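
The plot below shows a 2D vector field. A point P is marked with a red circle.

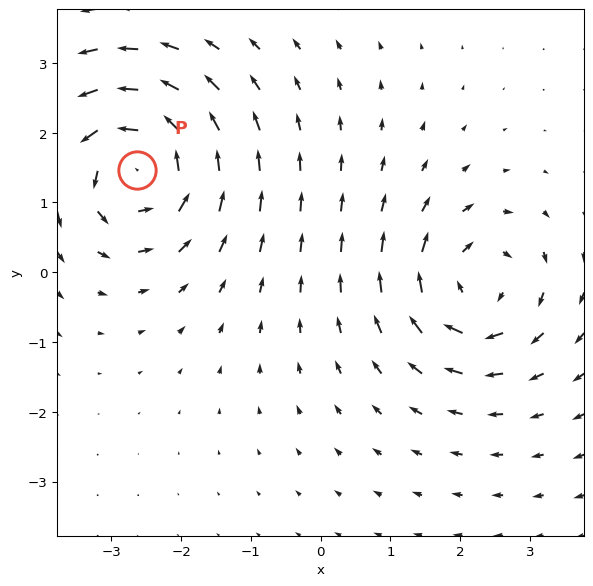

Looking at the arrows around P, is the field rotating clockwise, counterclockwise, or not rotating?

counterclockwise

Near P at (-2.6, 1.5) the arrows circulate counterclockwise. The curl (z-component) there is about +5; positive curl means counterclockwise rotation.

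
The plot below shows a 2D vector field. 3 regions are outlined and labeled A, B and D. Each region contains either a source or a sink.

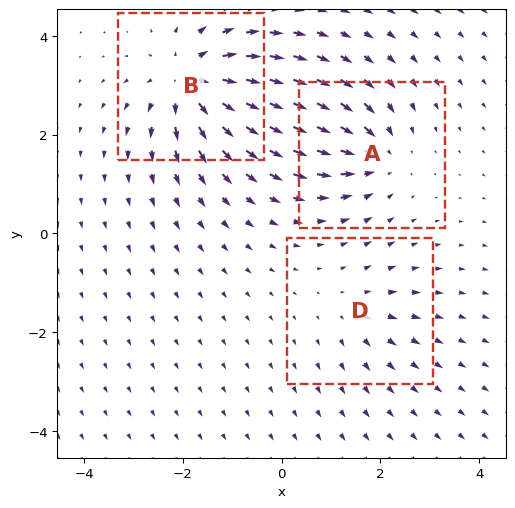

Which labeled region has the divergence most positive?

B

Divergence at each region's feature centre — A: about -4, B: about +6, D: about +2. Region B is most positive.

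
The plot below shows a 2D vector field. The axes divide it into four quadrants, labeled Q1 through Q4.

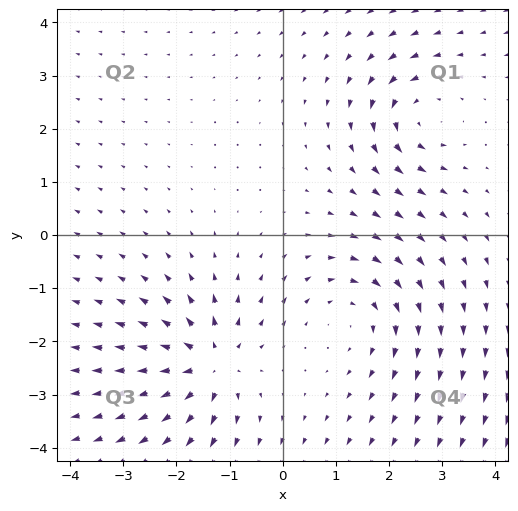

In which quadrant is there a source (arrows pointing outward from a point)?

The source sits at approximately (-1.4, -2.4), which lies in quadrant Q3. The divergence there is about +5, positive as expected for a source.

Q3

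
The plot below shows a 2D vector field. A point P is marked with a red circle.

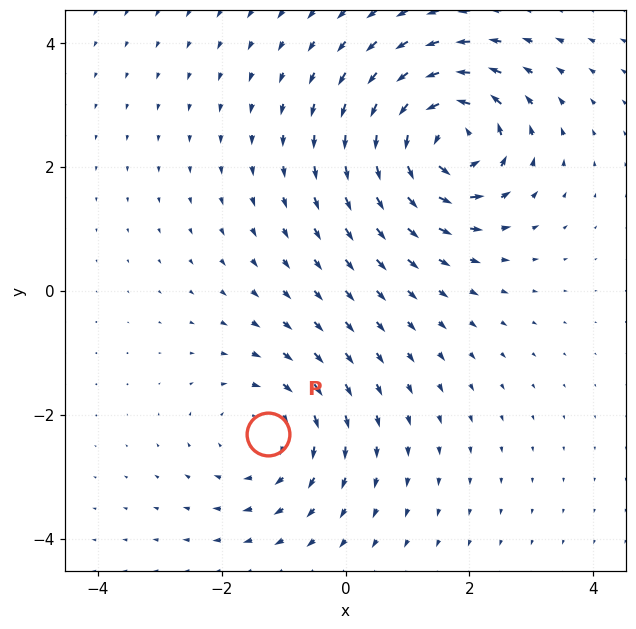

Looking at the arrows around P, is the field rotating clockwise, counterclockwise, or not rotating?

clockwise

Near P at (-1.3, -2.3) the arrows circulate clockwise. The curl (z-component) there is about -3; negative curl means clockwise rotation.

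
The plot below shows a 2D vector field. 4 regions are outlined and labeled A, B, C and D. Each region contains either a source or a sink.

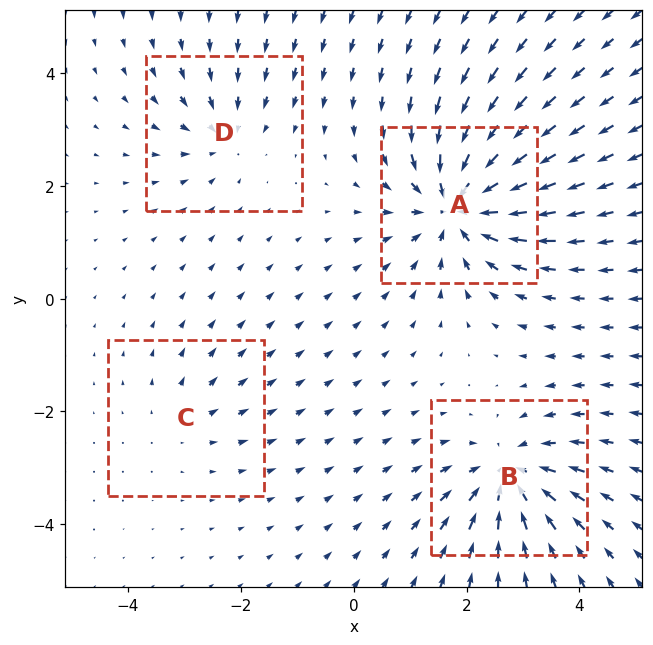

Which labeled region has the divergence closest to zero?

C

Divergence at each region's feature centre — A: about -8, B: about -6, C: about +2, D: about -4. Region C is closest to zero.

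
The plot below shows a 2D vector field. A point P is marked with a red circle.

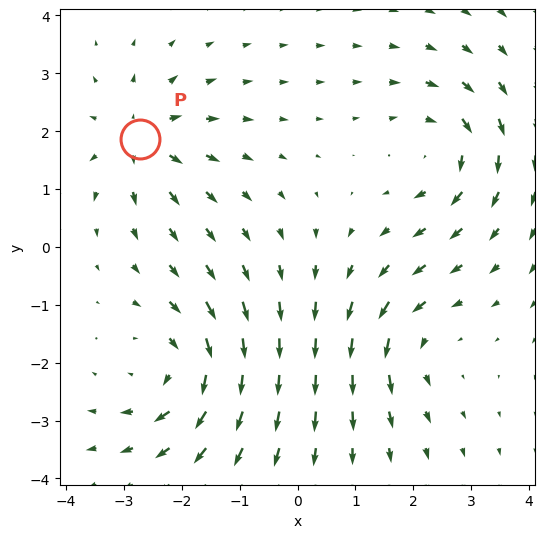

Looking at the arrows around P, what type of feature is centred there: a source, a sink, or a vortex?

At P (-2.7, 1.9) the arrows spread outward. Divergence about +4, curl ≈0 — positive divergence with near-zero curl is a source.

source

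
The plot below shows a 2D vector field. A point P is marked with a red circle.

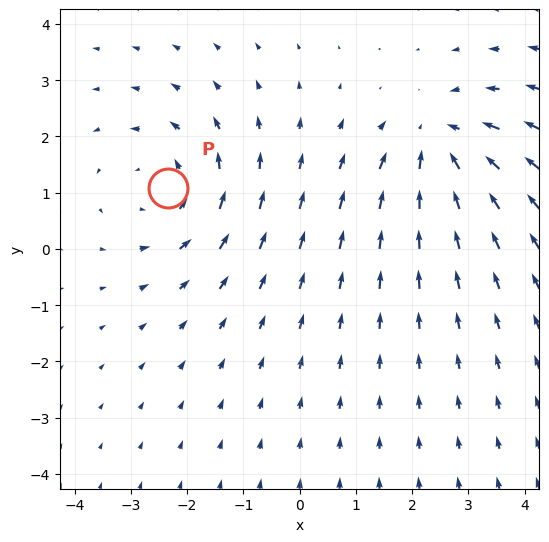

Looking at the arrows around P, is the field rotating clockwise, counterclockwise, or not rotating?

counterclockwise

Near P at (-2.3, 1.1) the arrows circulate counterclockwise. The curl (z-component) there is about +2; positive curl means counterclockwise rotation.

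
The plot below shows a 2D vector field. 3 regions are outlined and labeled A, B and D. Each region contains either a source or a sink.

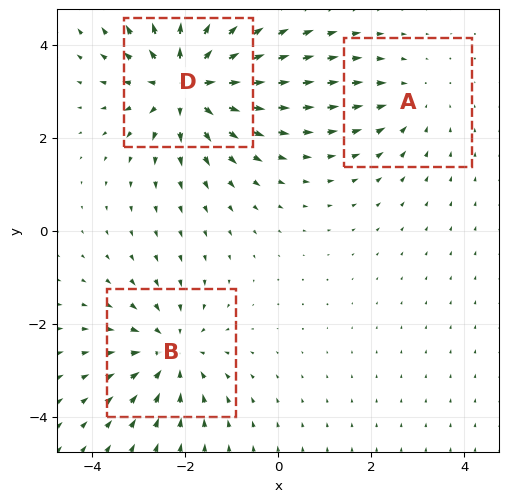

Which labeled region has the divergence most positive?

Divergence at each region's feature centre — A: about -2, B: about -3, D: about +5. Region D is most positive.

D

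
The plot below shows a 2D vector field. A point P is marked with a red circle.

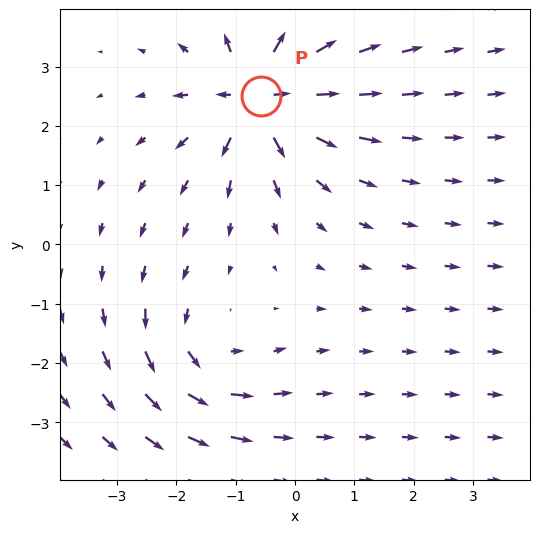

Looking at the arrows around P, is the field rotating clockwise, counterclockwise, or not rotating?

not rotating

Near P at (-0.6, 2.5) the arrows show no circulation. The curl there is ≈0.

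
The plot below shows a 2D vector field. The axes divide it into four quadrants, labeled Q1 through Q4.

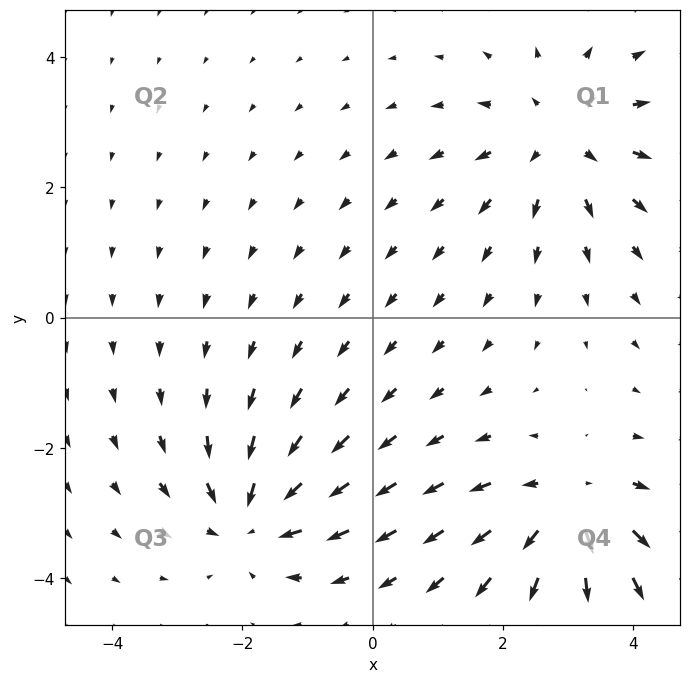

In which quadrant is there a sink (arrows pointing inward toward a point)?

Q3

The sink sits at approximately (-1.9, -3.1), which lies in quadrant Q3. The divergence there is about -5, negative as expected for a sink.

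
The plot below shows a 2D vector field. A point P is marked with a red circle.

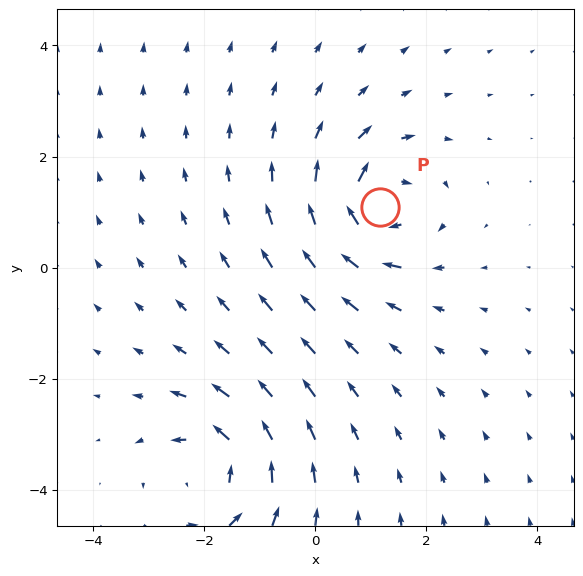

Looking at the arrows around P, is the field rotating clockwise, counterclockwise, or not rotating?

Near P at (1.2, 1.1) the arrows circulate clockwise. The curl (z-component) there is about -7; negative curl means clockwise rotation.

clockwise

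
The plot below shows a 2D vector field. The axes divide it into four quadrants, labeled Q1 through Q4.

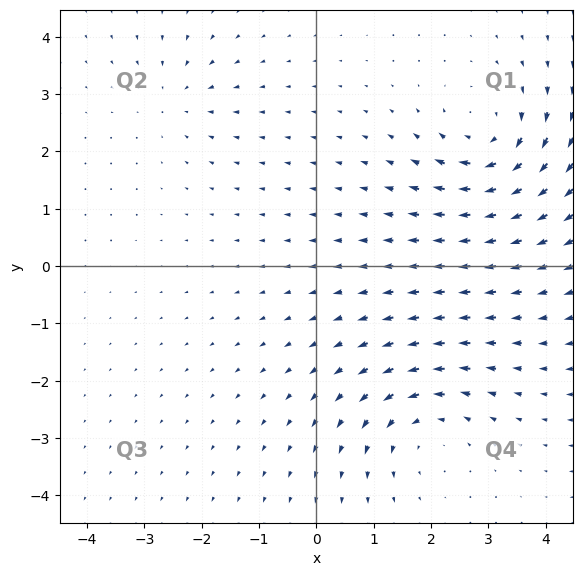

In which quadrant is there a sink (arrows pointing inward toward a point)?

The sink sits at approximately (-2.4, 2.9), which lies in quadrant Q2. The divergence there is about -3, negative as expected for a sink.

Q2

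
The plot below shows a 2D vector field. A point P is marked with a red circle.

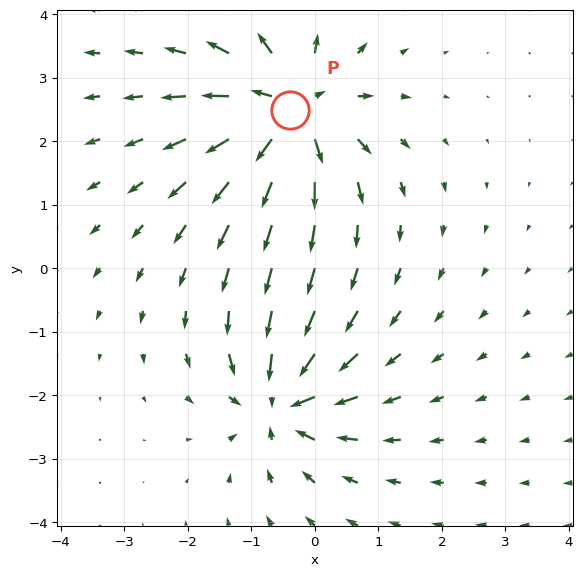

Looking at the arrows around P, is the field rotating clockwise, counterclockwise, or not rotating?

not rotating

Near P at (-0.4, 2.5) the arrows show no circulation. The curl there is ≈0.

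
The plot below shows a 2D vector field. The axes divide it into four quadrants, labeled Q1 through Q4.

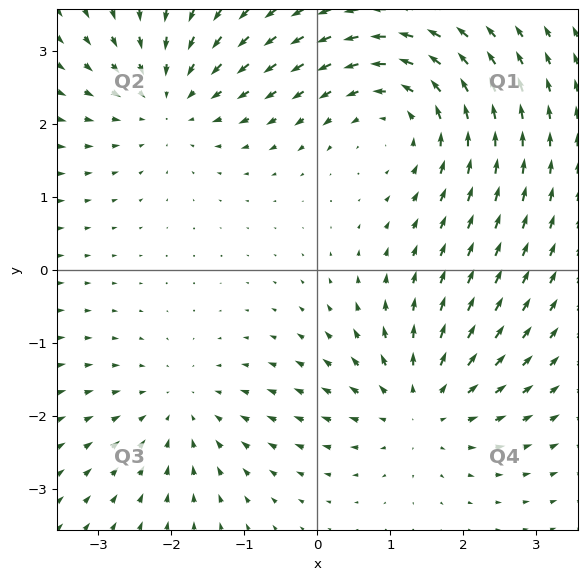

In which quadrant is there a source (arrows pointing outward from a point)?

The source sits at approximately (1.4, -1.9), which lies in quadrant Q4. The divergence there is about +3, positive as expected for a source.

Q4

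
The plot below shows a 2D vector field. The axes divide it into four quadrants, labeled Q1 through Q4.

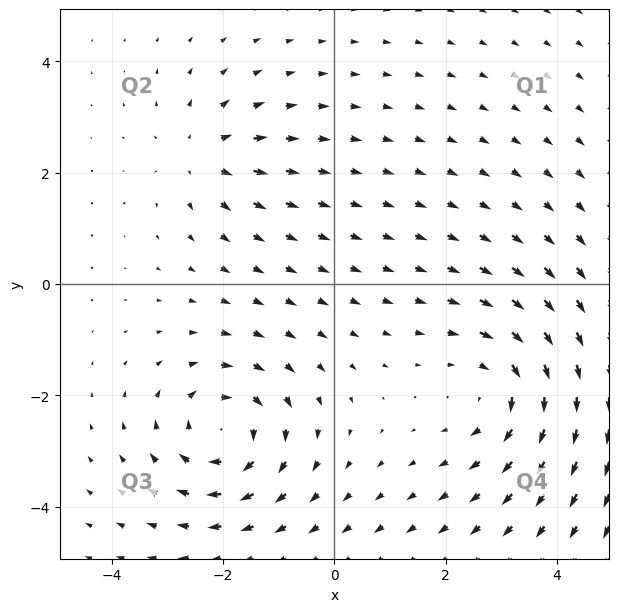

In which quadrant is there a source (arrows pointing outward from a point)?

The source sits at approximately (-2.4, 2.3), which lies in quadrant Q2. The divergence there is about +3, positive as expected for a source.

Q2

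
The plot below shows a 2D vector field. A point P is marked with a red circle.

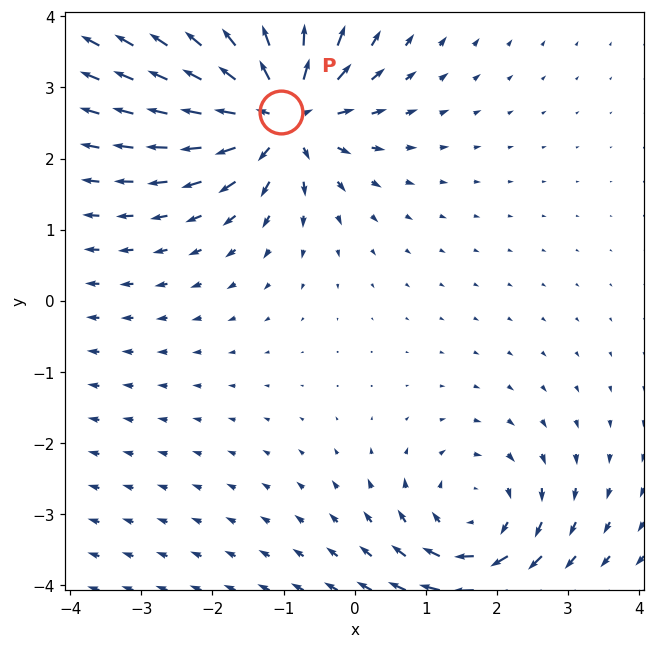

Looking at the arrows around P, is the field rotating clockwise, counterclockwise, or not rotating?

not rotating

Near P at (-1.0, 2.7) the arrows show no circulation. The curl there is ≈0.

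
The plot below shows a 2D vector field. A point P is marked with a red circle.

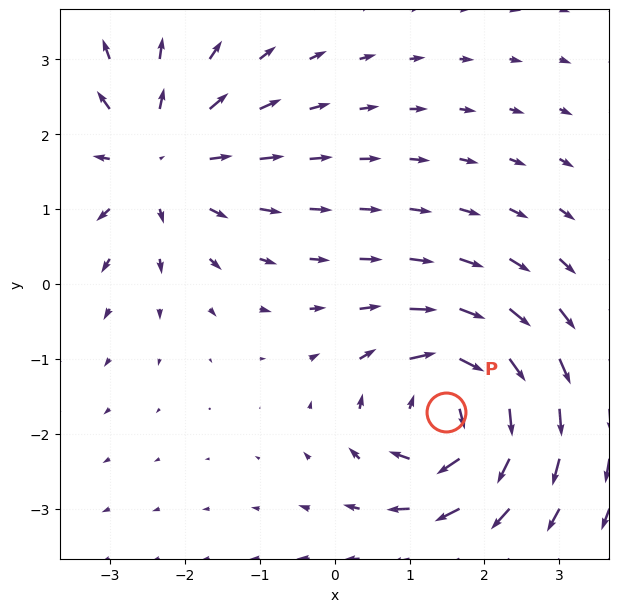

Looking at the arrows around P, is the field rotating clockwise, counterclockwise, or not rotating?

Near P at (1.5, -1.7) the arrows circulate clockwise. The curl (z-component) there is about -7; negative curl means clockwise rotation.

clockwise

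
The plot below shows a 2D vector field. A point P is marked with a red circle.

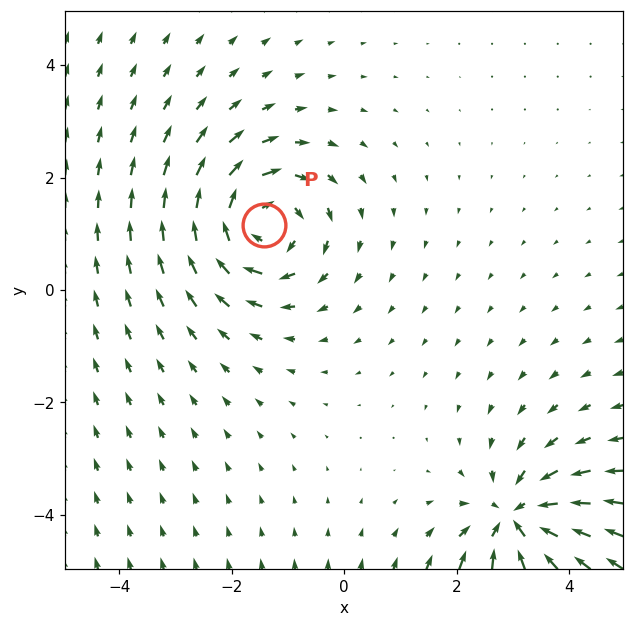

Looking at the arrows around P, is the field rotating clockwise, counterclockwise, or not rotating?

clockwise

Near P at (-1.4, 1.2) the arrows circulate clockwise. The curl (z-component) there is about -5; negative curl means clockwise rotation.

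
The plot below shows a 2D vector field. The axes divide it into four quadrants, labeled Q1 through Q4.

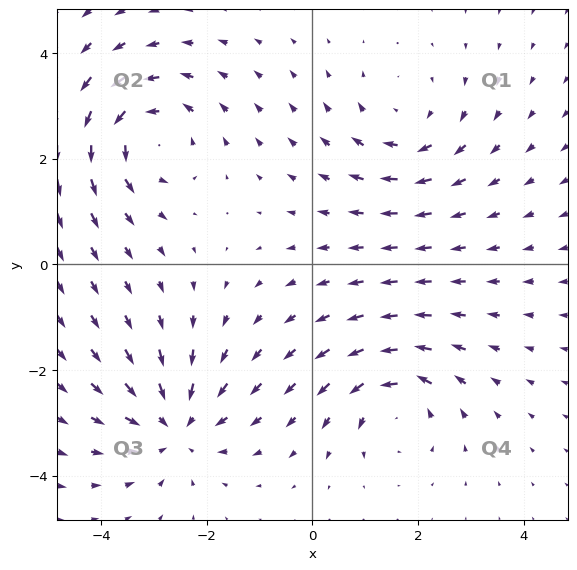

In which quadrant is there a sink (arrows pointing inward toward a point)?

The sink sits at approximately (-2.6, -3.0), which lies in quadrant Q3. The divergence there is about -3, negative as expected for a sink.

Q3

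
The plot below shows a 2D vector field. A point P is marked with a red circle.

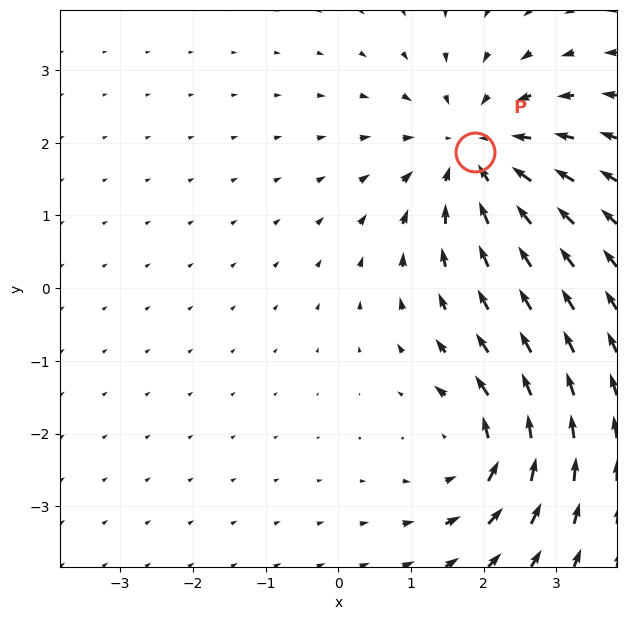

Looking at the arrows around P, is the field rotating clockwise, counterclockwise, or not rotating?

not rotating

Near P at (1.9, 1.9) the arrows show no circulation. The curl there is ≈0.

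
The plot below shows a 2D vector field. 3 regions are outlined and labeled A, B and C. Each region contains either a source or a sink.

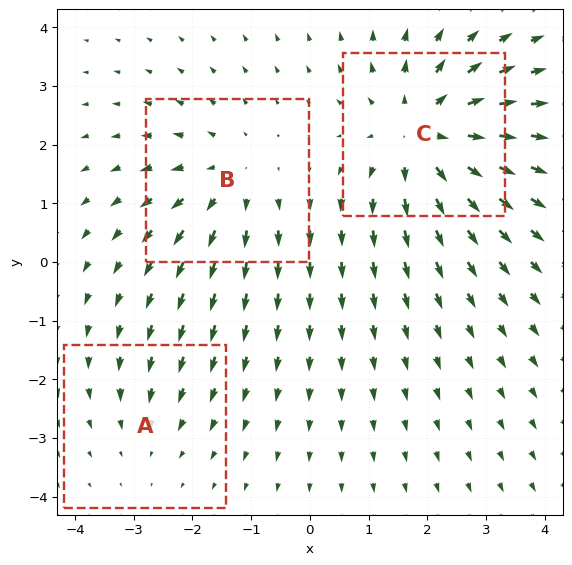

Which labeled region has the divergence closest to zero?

Divergence at each region's feature centre — A: about -2, B: about +3, C: about +4. Region A is closest to zero.

A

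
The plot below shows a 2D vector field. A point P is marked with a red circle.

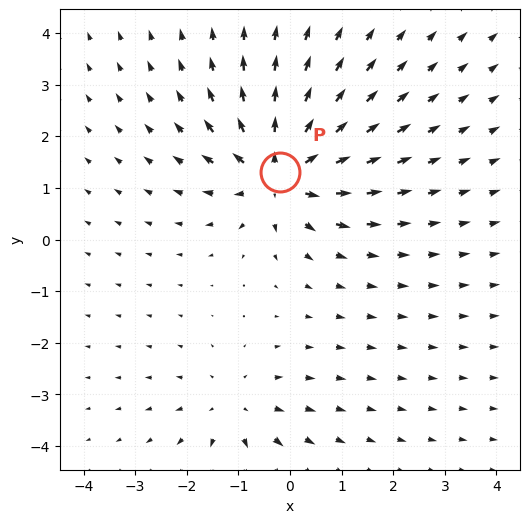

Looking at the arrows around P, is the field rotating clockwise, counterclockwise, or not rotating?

not rotating

Near P at (-0.2, 1.3) the arrows show no circulation. The curl there is ≈0.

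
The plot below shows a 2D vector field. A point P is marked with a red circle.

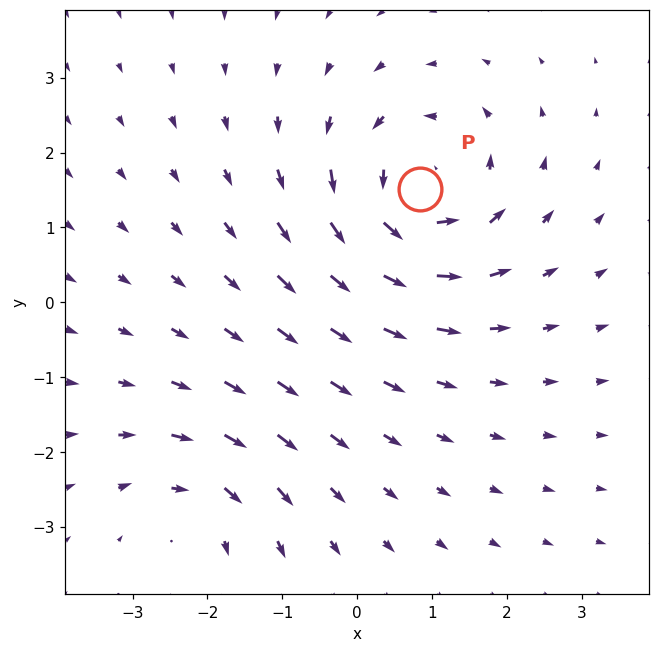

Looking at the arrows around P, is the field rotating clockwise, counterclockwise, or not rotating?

Near P at (0.8, 1.5) the arrows circulate counterclockwise. The curl (z-component) there is about +5; positive curl means counterclockwise rotation.

counterclockwise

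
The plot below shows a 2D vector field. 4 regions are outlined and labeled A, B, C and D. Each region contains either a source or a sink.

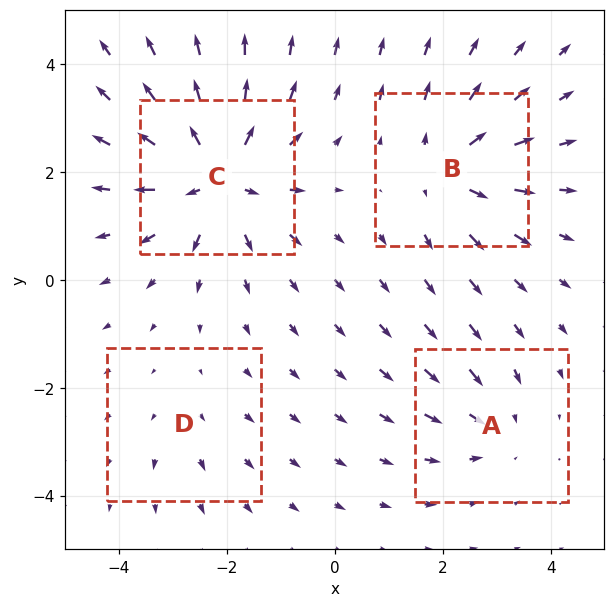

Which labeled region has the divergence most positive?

Divergence at each region's feature centre — A: about -3, B: about +5, C: about +8, D: about +2. Region C is most positive.

C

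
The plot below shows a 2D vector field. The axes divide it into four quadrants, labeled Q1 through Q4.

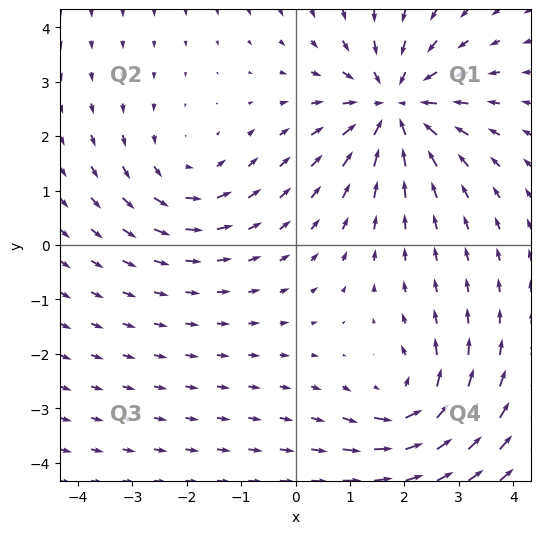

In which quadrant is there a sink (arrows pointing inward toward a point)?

Q1

The sink sits at approximately (1.8, 2.6), which lies in quadrant Q1. The divergence there is about -5, negative as expected for a sink.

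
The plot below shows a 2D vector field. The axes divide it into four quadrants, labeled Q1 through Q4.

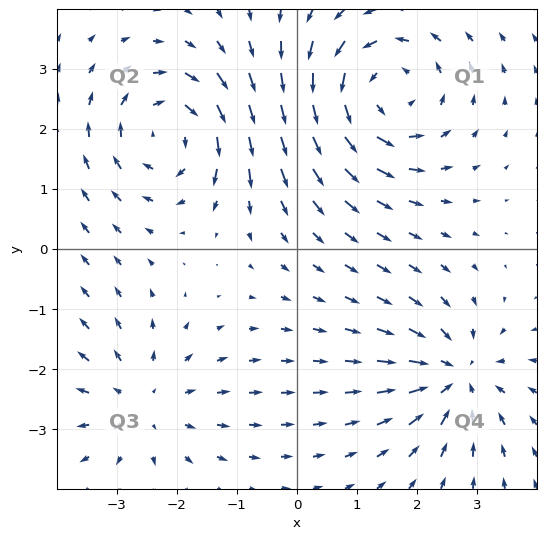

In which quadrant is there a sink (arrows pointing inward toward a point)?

The sink sits at approximately (2.6, -2.1), which lies in quadrant Q4. The divergence there is about -4, negative as expected for a sink.

Q4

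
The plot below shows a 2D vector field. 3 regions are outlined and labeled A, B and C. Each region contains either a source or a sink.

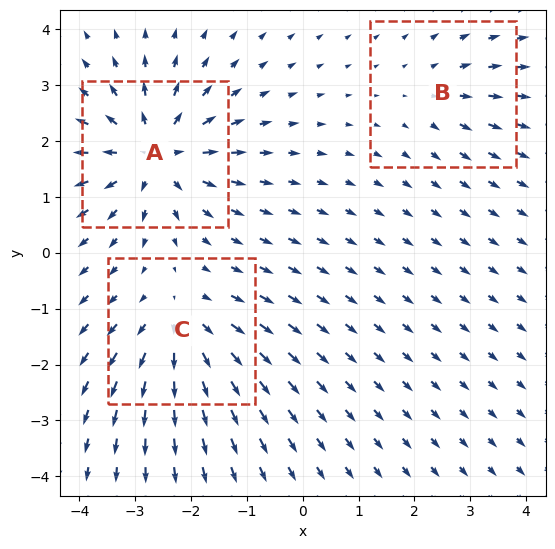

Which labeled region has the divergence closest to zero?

B

Divergence at each region's feature centre — A: about +5, B: about +2, C: about +4. Region B is closest to zero.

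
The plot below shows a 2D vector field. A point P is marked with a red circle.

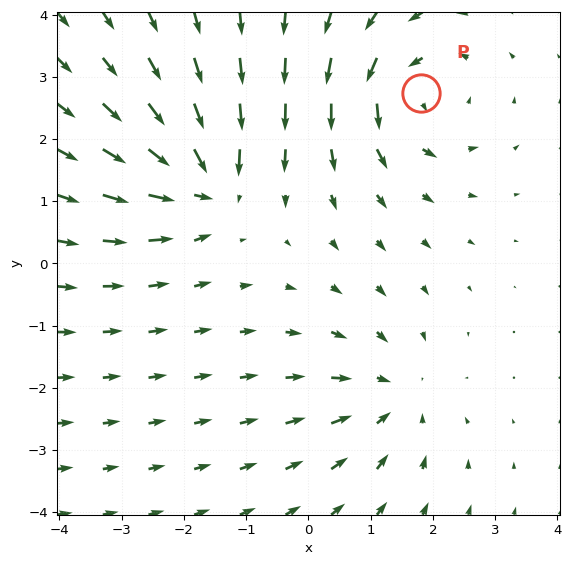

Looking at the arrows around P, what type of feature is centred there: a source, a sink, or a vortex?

At P (1.8, 2.7) the arrows circulate counterclockwise. Divergence ≈0, curl about +4 — near-zero divergence with nonzero curl is a vortex.

vortex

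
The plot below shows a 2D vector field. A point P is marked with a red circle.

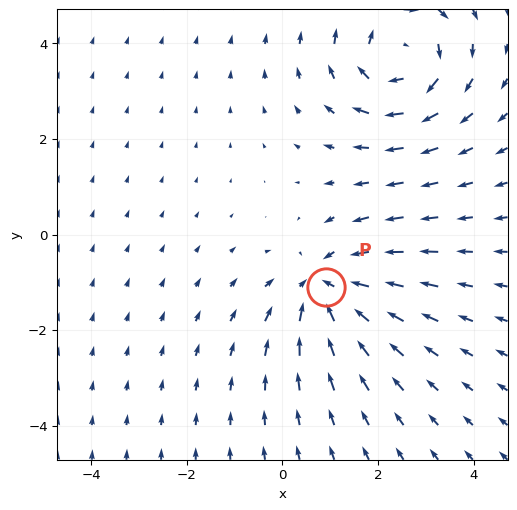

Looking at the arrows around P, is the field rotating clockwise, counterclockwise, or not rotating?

not rotating

Near P at (0.9, -1.1) the arrows show no circulation. The curl there is ≈0.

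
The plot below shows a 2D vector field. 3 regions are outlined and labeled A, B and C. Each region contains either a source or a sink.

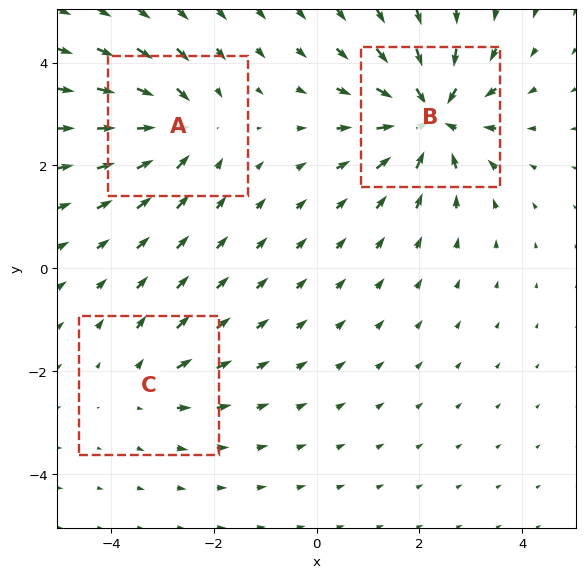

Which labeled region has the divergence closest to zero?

C

Divergence at each region's feature centre — A: about -3, B: about -5, C: about +2. Region C is closest to zero.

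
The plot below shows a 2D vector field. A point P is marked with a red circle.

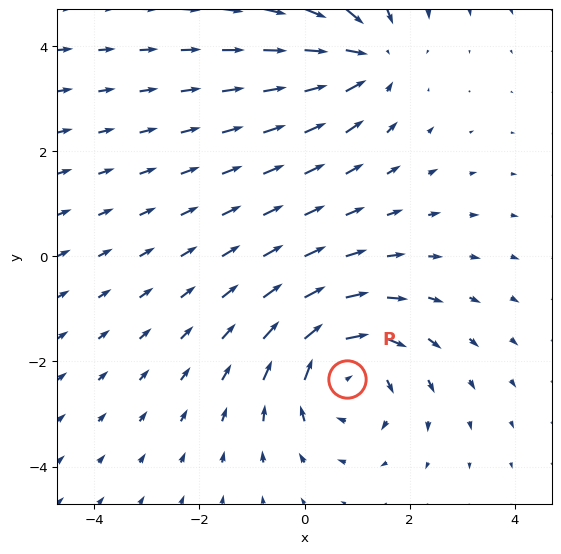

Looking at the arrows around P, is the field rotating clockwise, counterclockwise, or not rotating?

Near P at (0.8, -2.3) the arrows circulate clockwise. The curl (z-component) there is about -4; negative curl means clockwise rotation.

clockwise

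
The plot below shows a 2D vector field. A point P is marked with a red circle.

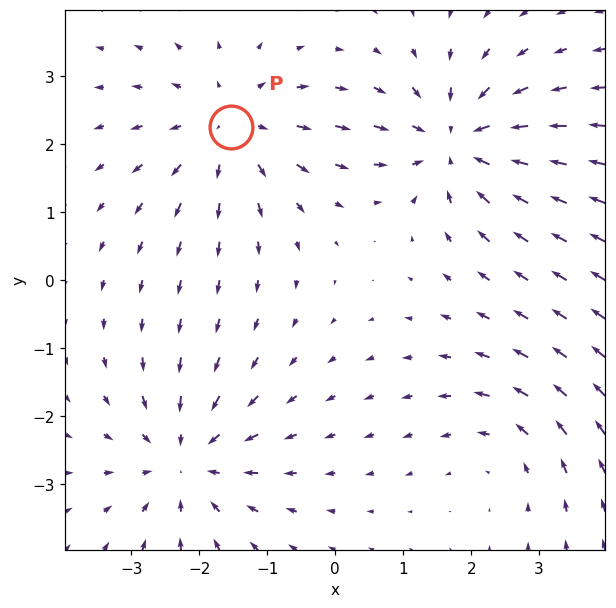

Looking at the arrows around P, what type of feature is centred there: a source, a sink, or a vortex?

source

At P (-1.5, 2.3) the arrows spread outward. Divergence about +4, curl ≈0 — positive divergence with near-zero curl is a source.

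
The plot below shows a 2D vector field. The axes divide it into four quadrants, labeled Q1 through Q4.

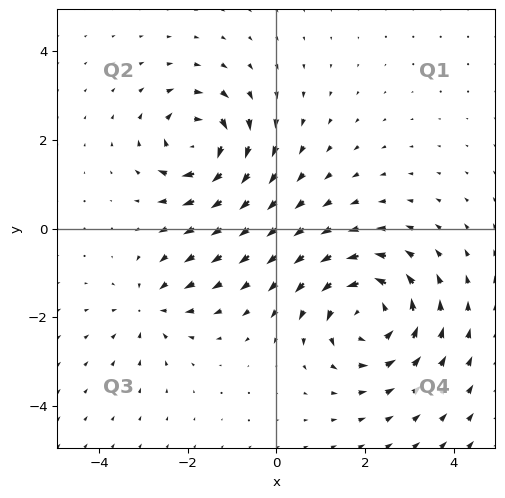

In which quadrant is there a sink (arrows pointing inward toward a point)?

The sink sits at approximately (-2.8, -1.8), which lies in quadrant Q3. The divergence there is about -3, negative as expected for a sink.

Q3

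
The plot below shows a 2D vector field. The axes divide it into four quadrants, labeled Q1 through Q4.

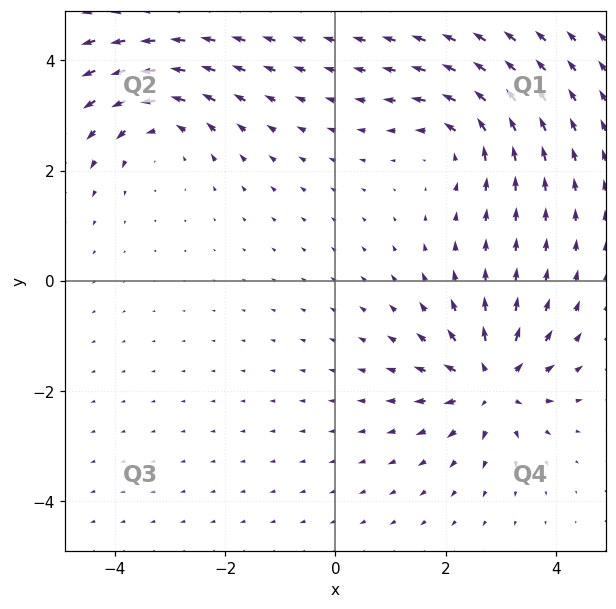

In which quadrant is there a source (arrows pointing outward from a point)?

Q4

The source sits at approximately (2.8, -1.9), which lies in quadrant Q4. The divergence there is about +5, positive as expected for a source.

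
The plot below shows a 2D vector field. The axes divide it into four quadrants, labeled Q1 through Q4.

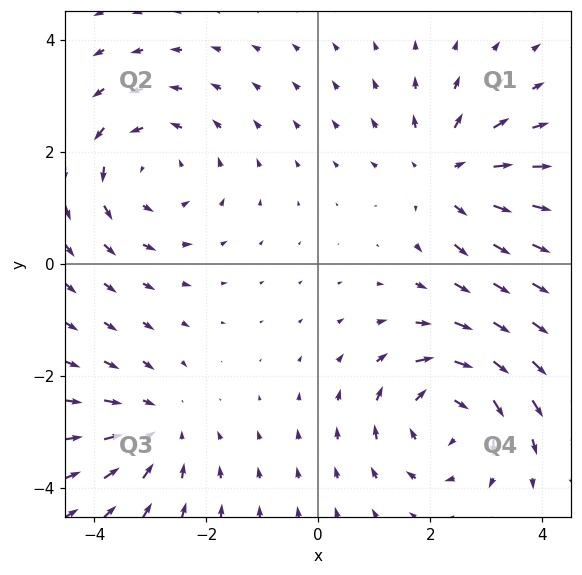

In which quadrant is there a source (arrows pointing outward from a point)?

The source sits at approximately (2.3, 1.6), which lies in quadrant Q1. The divergence there is about +4, positive as expected for a source.

Q1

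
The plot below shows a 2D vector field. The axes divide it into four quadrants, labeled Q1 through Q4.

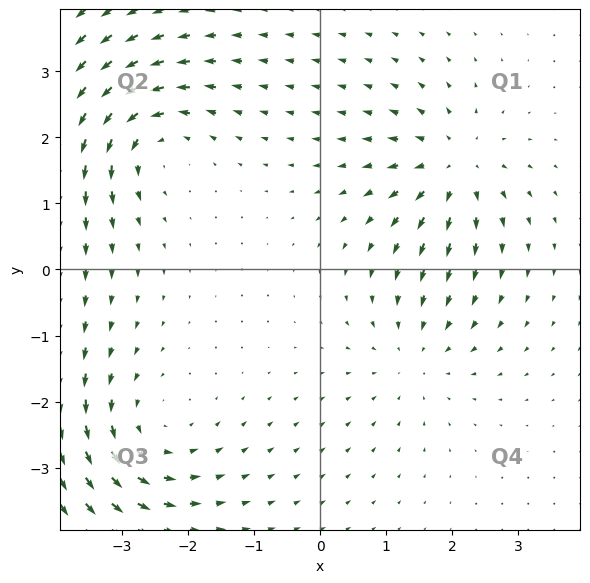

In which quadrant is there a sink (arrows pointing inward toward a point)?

Q4

The sink sits at approximately (1.4, -1.3), which lies in quadrant Q4. The divergence there is about -3, negative as expected for a sink.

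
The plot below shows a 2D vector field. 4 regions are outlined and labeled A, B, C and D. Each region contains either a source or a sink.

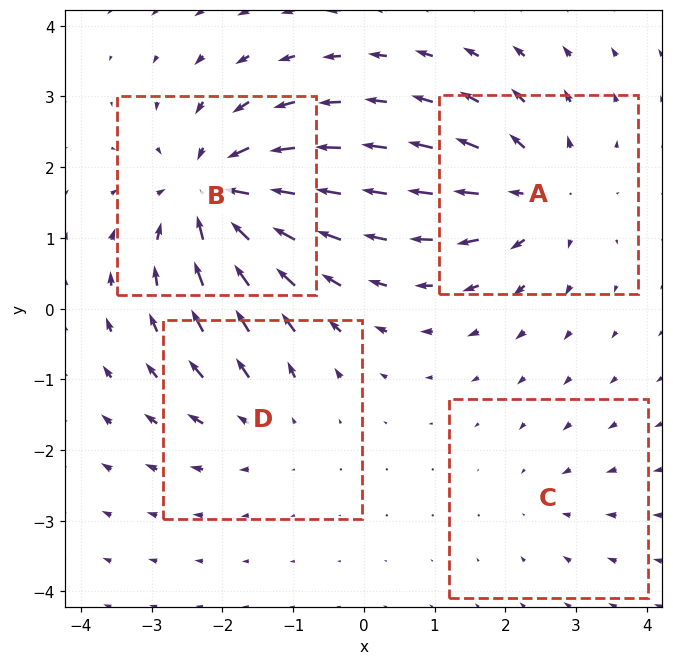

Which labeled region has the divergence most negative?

Divergence at each region's feature centre — A: about +5, B: about -7, C: about -2, D: about +3. Region B is most negative.

B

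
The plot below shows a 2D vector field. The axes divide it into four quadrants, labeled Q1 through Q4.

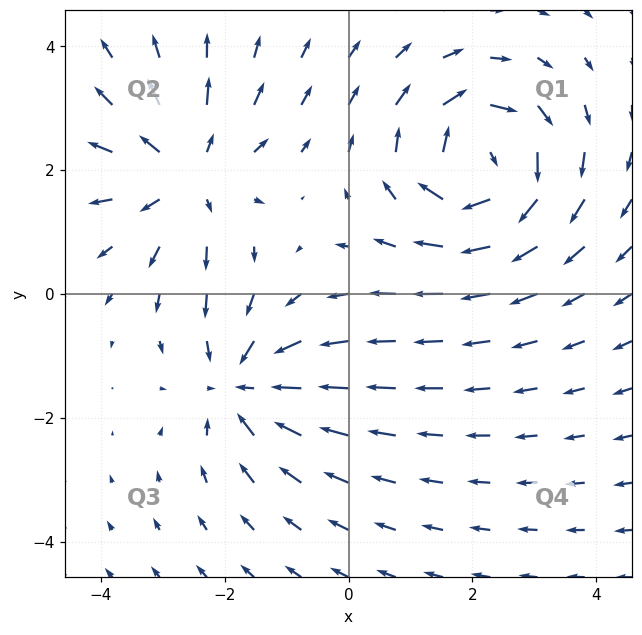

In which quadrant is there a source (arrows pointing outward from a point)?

The source sits at approximately (-2.6, 1.9), which lies in quadrant Q2. The divergence there is about +4, positive as expected for a source.

Q2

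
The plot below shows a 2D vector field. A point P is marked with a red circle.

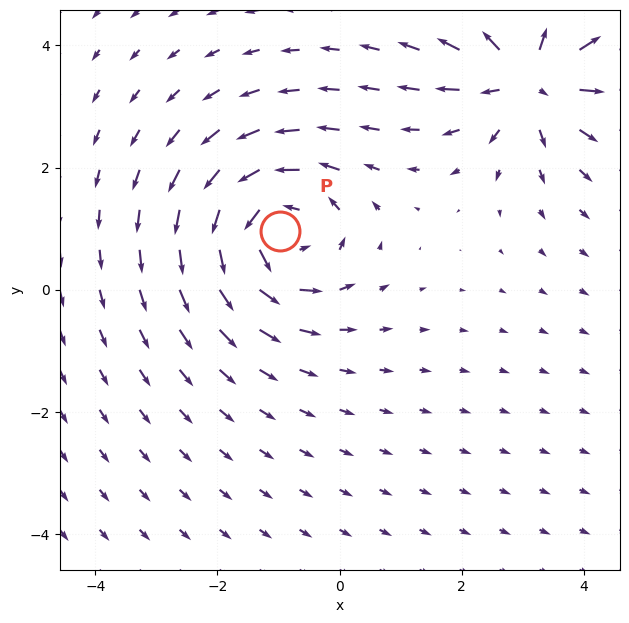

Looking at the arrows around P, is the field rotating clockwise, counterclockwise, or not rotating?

Near P at (-1.0, 1.0) the arrows circulate counterclockwise. The curl (z-component) there is about +4; positive curl means counterclockwise rotation.

counterclockwise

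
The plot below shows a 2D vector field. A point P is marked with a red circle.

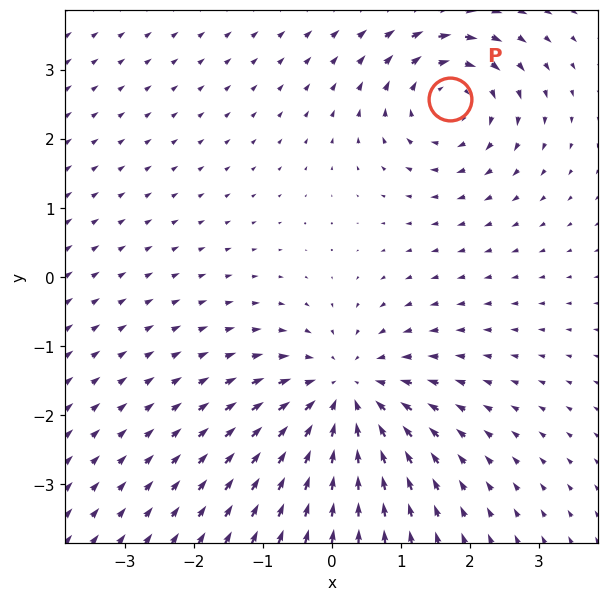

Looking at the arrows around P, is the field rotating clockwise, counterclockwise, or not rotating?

clockwise

Near P at (1.7, 2.6) the arrows circulate clockwise. The curl (z-component) there is about -5; negative curl means clockwise rotation.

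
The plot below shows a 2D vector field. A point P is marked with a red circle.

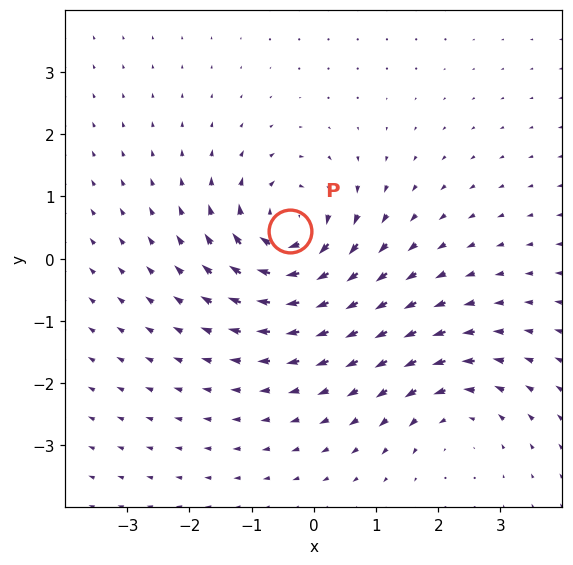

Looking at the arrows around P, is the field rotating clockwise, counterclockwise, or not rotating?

Near P at (-0.4, 0.5) the arrows circulate clockwise. The curl (z-component) there is about -5; negative curl means clockwise rotation.

clockwise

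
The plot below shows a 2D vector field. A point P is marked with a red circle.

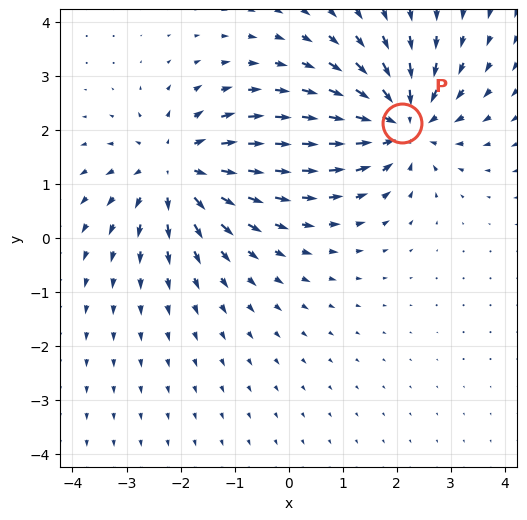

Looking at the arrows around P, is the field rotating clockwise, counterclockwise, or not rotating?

Near P at (2.1, 2.1) the arrows show no circulation. The curl there is ≈0.

not rotating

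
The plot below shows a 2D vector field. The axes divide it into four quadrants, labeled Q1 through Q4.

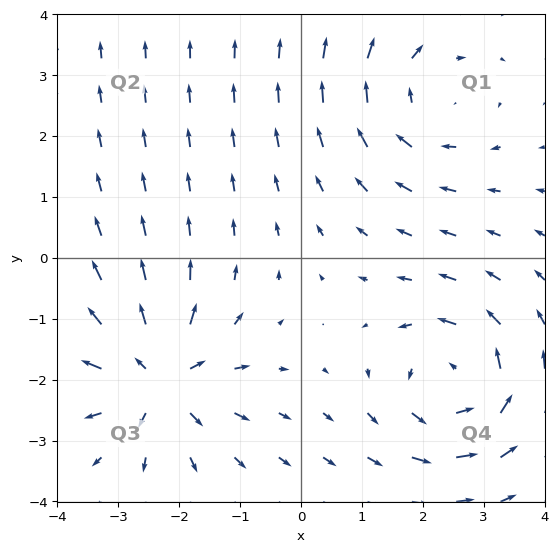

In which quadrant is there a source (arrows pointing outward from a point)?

Q3

The source sits at approximately (-2.3, -2.0), which lies in quadrant Q3. The divergence there is about +5, positive as expected for a source.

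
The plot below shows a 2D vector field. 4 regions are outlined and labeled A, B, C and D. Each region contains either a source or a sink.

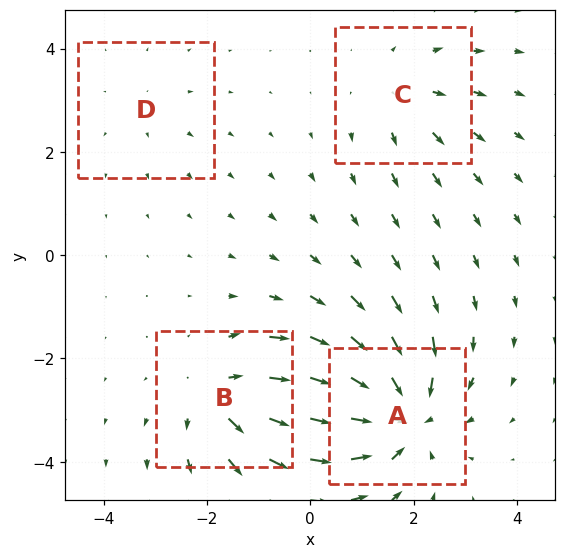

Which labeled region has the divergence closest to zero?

Divergence at each region's feature centre — A: about -7, B: about +5, C: about +3, D: about +2. Region D is closest to zero.

D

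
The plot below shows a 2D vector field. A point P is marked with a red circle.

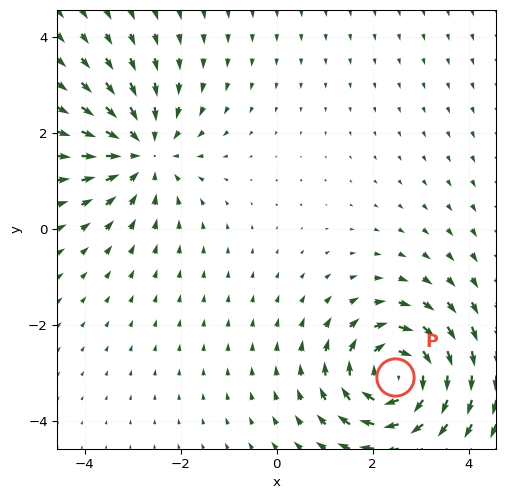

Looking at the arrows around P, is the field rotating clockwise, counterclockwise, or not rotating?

Near P at (2.5, -3.1) the arrows circulate clockwise. The curl (z-component) there is about -6; negative curl means clockwise rotation.

clockwise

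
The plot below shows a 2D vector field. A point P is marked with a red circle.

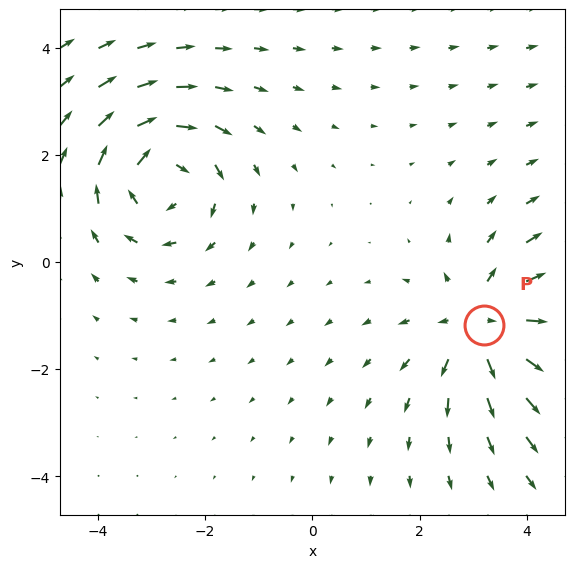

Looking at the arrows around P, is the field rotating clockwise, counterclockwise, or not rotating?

not rotating

Near P at (3.2, -1.2) the arrows show no circulation. The curl there is ≈0.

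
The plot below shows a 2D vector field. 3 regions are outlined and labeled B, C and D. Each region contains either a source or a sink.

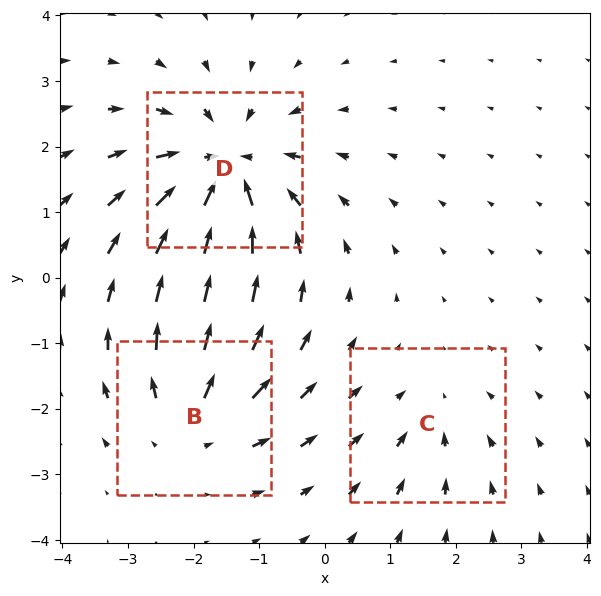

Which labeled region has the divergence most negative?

D

Divergence at each region's feature centre — B: about +3, C: about -2, D: about -5. Region D is most negative.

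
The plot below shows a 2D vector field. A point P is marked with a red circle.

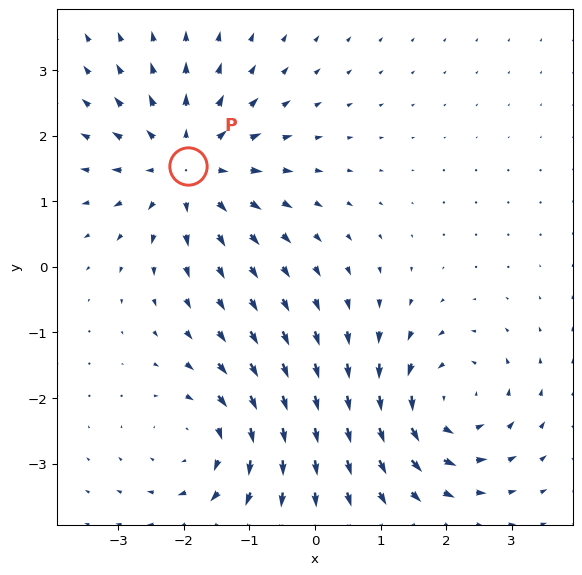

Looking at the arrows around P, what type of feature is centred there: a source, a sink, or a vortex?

source

At P (-1.9, 1.5) the arrows spread outward. Divergence about +5, curl ≈0 — positive divergence with near-zero curl is a source.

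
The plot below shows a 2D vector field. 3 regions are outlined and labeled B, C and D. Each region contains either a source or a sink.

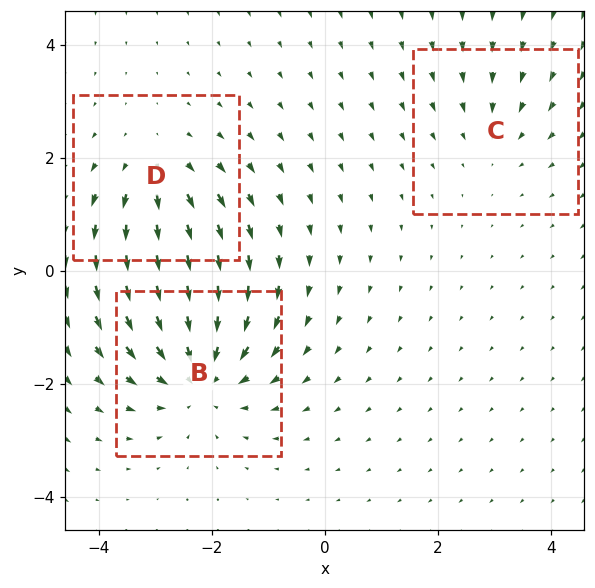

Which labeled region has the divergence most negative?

Divergence at each region's feature centre — B: about -5, C: about -2, D: about +3. Region B is most negative.

B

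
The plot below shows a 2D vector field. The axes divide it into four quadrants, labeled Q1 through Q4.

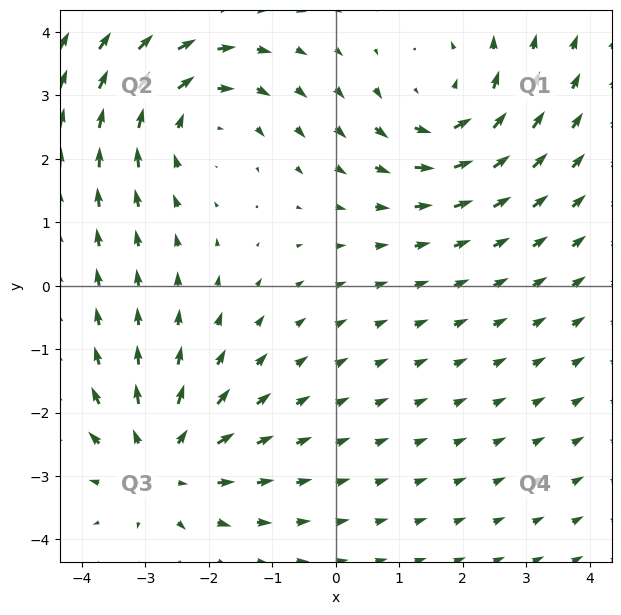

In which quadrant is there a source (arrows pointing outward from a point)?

Q3

The source sits at approximately (-2.7, -2.8), which lies in quadrant Q3. The divergence there is about +3, positive as expected for a source.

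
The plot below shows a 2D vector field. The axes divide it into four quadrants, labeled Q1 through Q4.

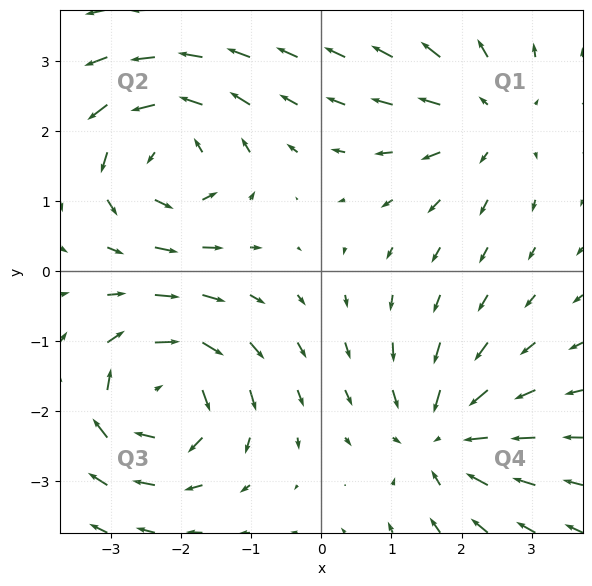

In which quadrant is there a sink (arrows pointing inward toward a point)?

The sink sits at approximately (1.7, -2.4), which lies in quadrant Q4. The divergence there is about -4, negative as expected for a sink.

Q4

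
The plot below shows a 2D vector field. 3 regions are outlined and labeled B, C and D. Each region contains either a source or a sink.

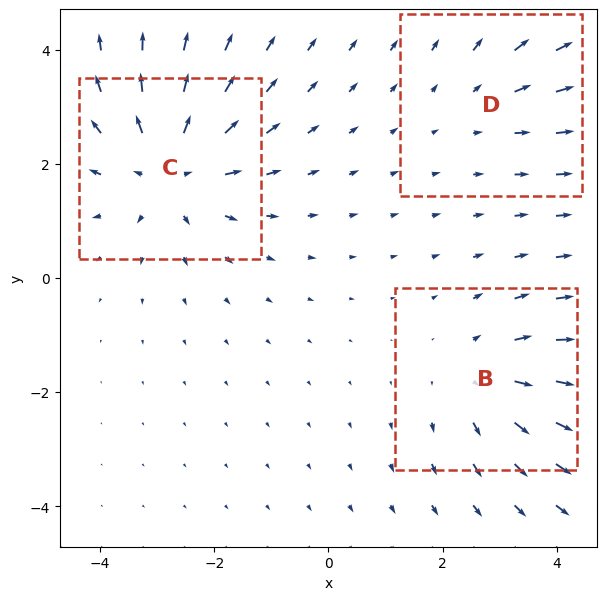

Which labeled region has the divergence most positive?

C

Divergence at each region's feature centre — B: about +3, C: about +4, D: about +2. Region C is most positive.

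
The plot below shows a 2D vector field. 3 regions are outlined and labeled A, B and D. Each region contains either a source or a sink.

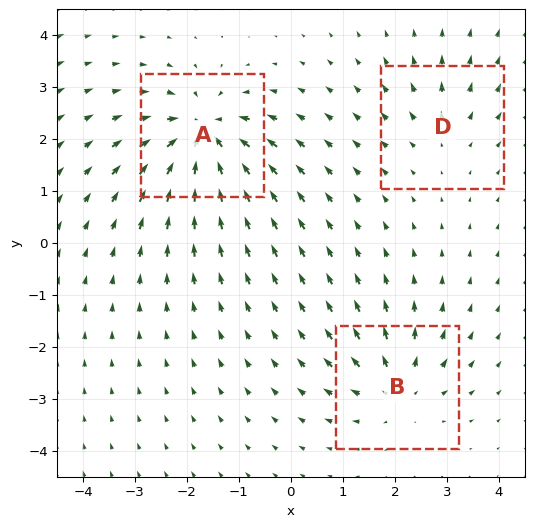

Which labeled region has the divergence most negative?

Divergence at each region's feature centre — A: about -6, B: about +4, D: about +2. Region A is most negative.

A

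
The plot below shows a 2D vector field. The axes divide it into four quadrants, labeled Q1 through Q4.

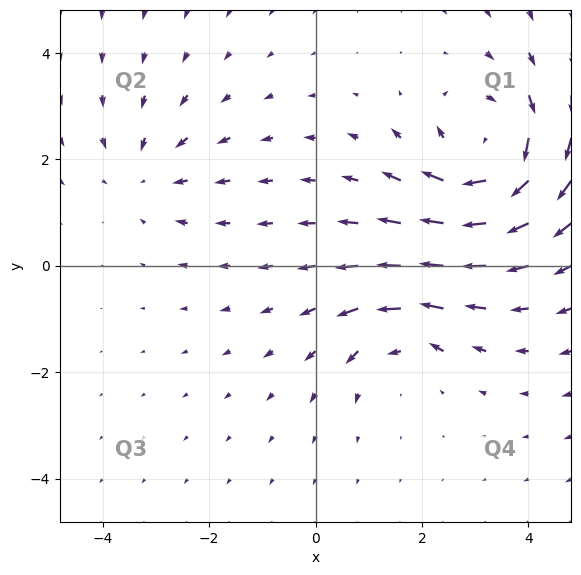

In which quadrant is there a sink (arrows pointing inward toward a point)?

Q2

The sink sits at approximately (-3.2, 1.7), which lies in quadrant Q2. The divergence there is about -2, negative as expected for a sink.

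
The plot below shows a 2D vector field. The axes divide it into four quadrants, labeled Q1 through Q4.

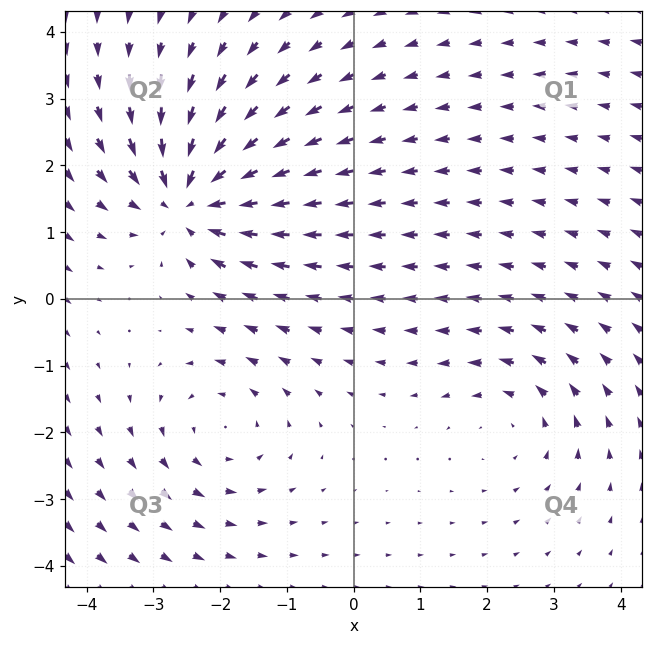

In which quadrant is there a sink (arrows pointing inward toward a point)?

Q2

The sink sits at approximately (-2.4, 1.5), which lies in quadrant Q2. The divergence there is about -5, negative as expected for a sink.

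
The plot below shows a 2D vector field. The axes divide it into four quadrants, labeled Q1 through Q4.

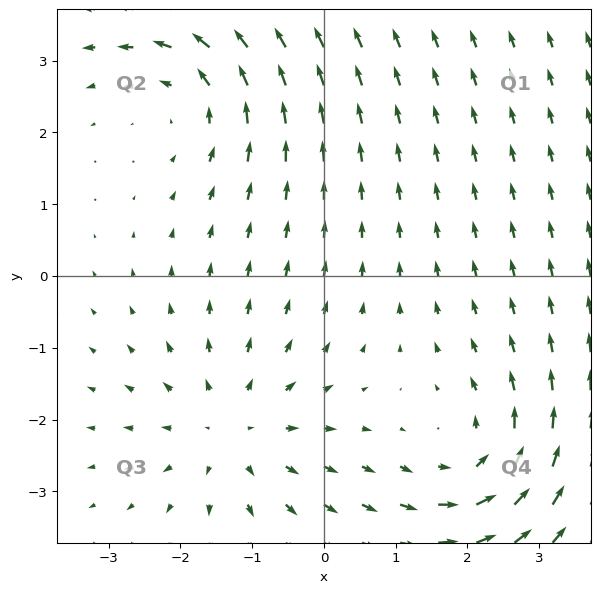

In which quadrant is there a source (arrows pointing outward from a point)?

The source sits at approximately (-1.3, -2.1), which lies in quadrant Q3. The divergence there is about +4, positive as expected for a source.

Q3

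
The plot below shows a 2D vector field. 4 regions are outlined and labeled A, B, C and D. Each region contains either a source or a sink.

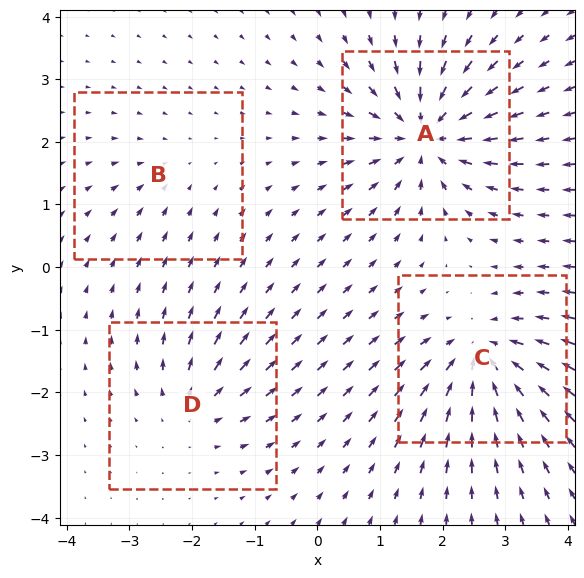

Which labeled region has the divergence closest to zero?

Divergence at each region's feature centre — A: about -8, B: about -2, C: about -7, D: about +4. Region B is closest to zero.

B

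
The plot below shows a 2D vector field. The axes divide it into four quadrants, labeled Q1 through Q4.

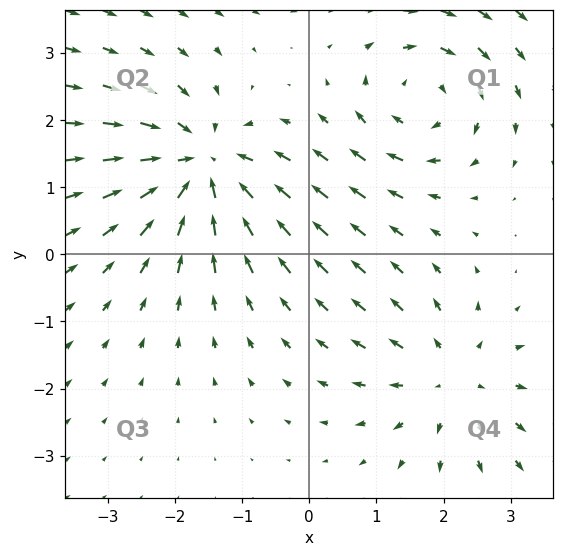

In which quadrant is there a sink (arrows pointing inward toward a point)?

Q2

The sink sits at approximately (-1.6, 1.3), which lies in quadrant Q2. The divergence there is about -5, negative as expected for a sink.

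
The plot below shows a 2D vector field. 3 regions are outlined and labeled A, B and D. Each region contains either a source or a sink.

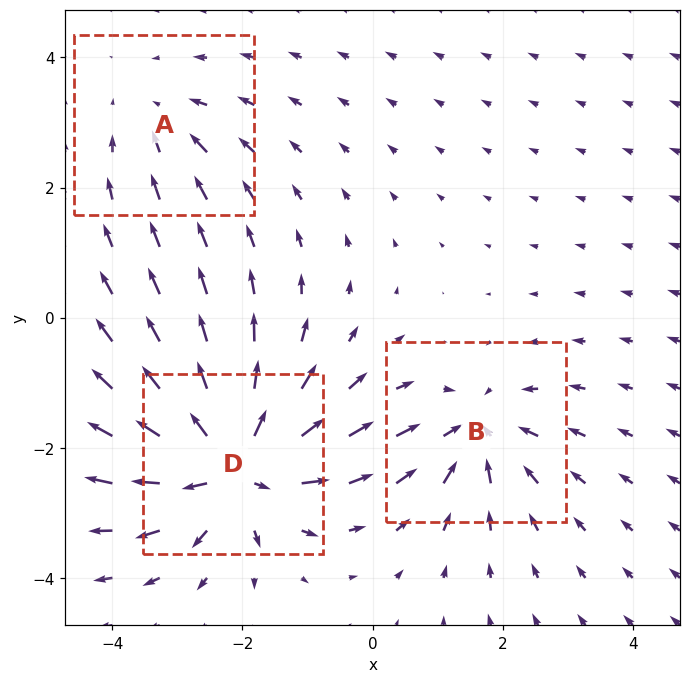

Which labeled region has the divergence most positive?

D

Divergence at each region's feature centre — A: about -2, B: about -4, D: about +6. Region D is most positive.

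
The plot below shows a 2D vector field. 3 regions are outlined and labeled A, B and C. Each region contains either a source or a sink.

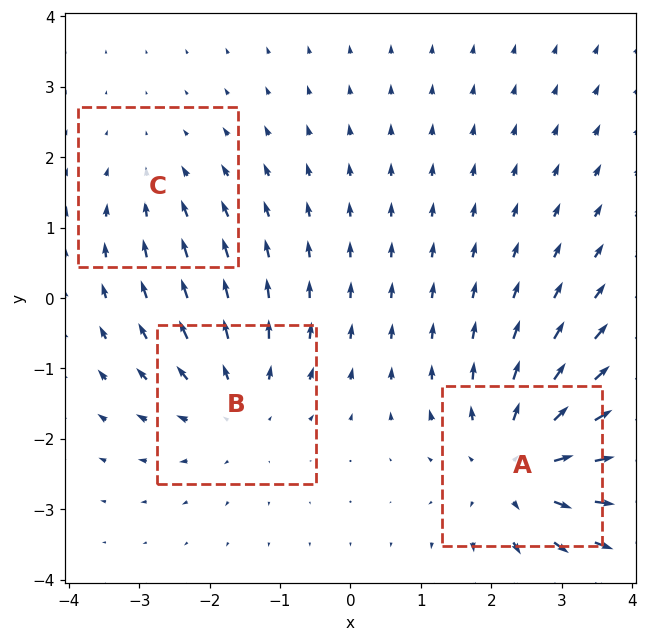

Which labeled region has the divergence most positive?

A

Divergence at each region's feature centre — A: about +4, B: about +3, C: about -2. Region A is most positive.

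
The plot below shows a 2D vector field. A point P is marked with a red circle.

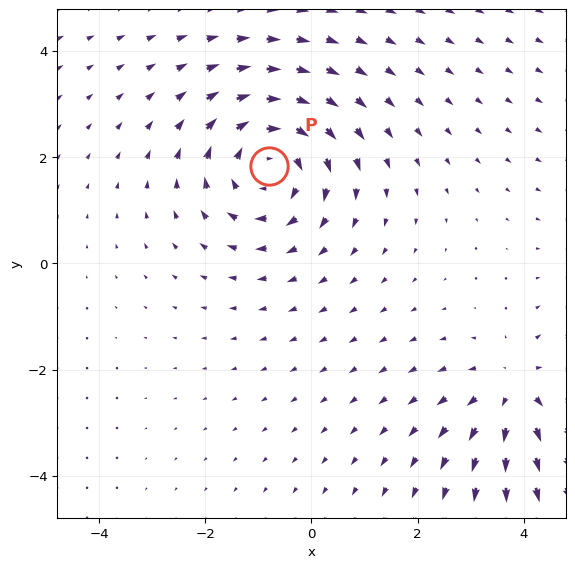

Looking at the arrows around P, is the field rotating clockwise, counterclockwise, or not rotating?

Near P at (-0.8, 1.8) the arrows circulate clockwise. The curl (z-component) there is about -4; negative curl means clockwise rotation.

clockwise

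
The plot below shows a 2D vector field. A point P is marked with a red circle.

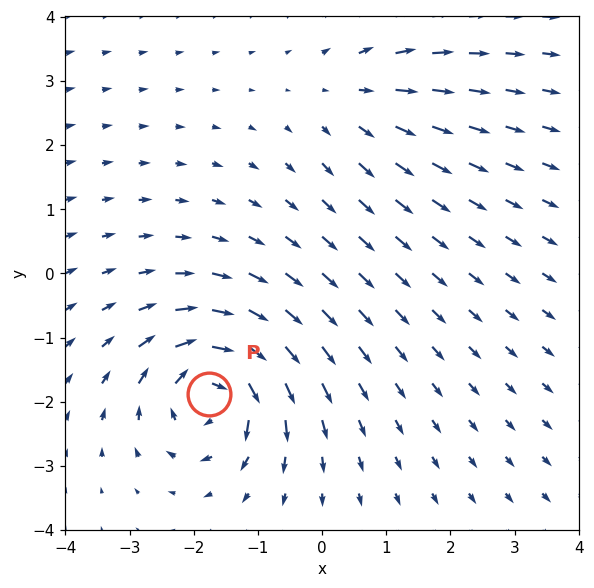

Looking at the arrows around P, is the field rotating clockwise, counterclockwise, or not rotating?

Near P at (-1.8, -1.9) the arrows circulate clockwise. The curl (z-component) there is about -6; negative curl means clockwise rotation.

clockwise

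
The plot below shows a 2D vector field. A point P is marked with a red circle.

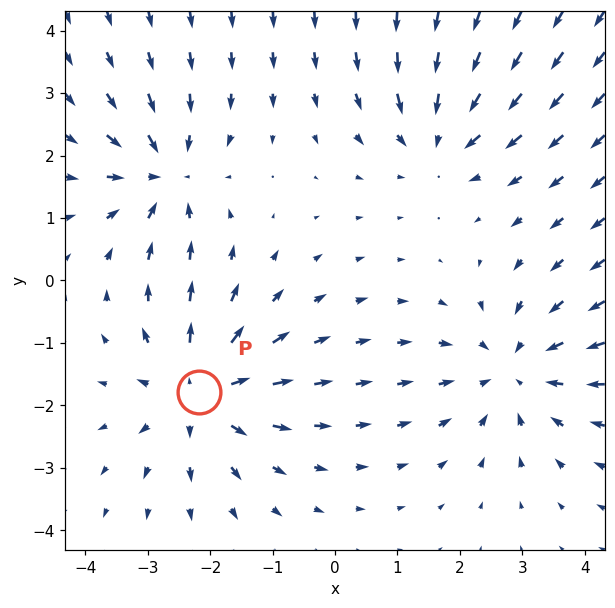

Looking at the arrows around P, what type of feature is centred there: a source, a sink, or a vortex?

source

At P (-2.2, -1.8) the arrows spread outward. Divergence about +5, curl ≈0 — positive divergence with near-zero curl is a source.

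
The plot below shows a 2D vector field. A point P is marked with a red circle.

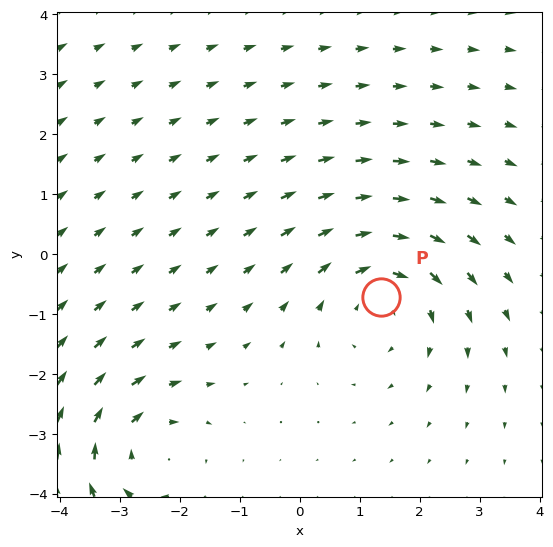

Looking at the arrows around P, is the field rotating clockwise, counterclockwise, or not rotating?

Near P at (1.4, -0.7) the arrows circulate clockwise. The curl (z-component) there is about -3; negative curl means clockwise rotation.

clockwise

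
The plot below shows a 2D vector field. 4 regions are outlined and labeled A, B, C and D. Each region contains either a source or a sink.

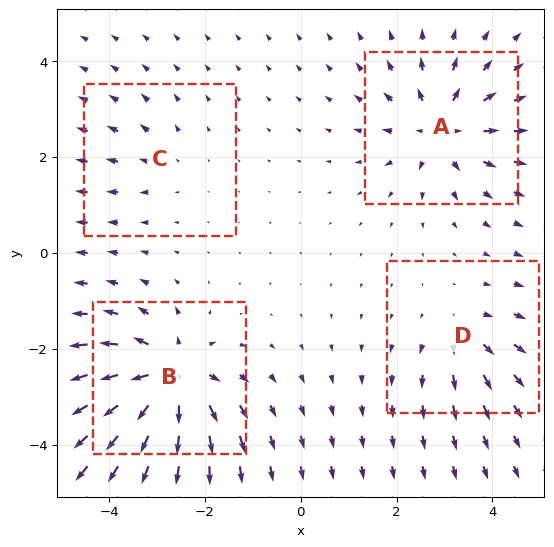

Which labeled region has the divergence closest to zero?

Divergence at each region's feature centre — A: about +6, B: about +8, C: about +2, D: about +4. Region C is closest to zero.

C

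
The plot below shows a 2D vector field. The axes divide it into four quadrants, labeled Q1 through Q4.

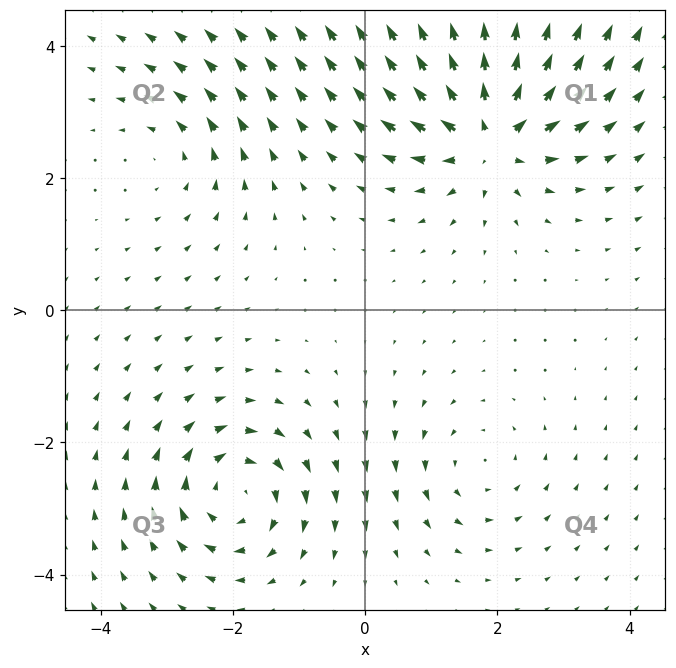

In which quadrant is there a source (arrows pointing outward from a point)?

The source sits at approximately (1.9, 2.7), which lies in quadrant Q1. The divergence there is about +6, positive as expected for a source.

Q1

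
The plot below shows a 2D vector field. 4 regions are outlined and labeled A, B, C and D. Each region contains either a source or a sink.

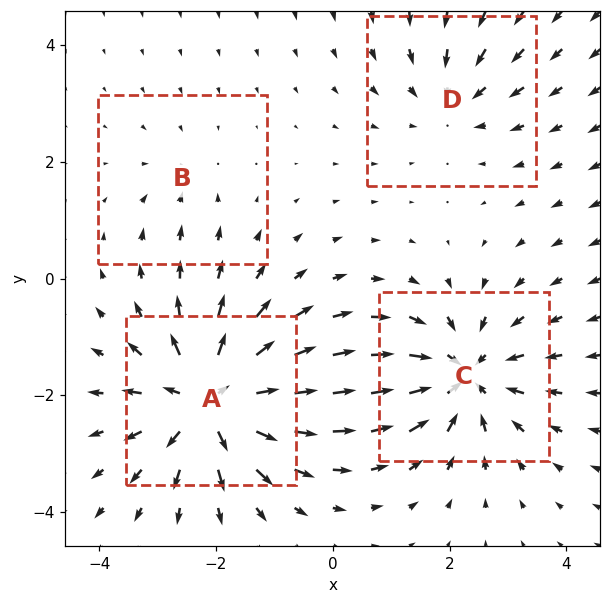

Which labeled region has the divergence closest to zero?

B

Divergence at each region's feature centre — A: about +7, B: about -2, C: about -6, D: about -3. Region B is closest to zero.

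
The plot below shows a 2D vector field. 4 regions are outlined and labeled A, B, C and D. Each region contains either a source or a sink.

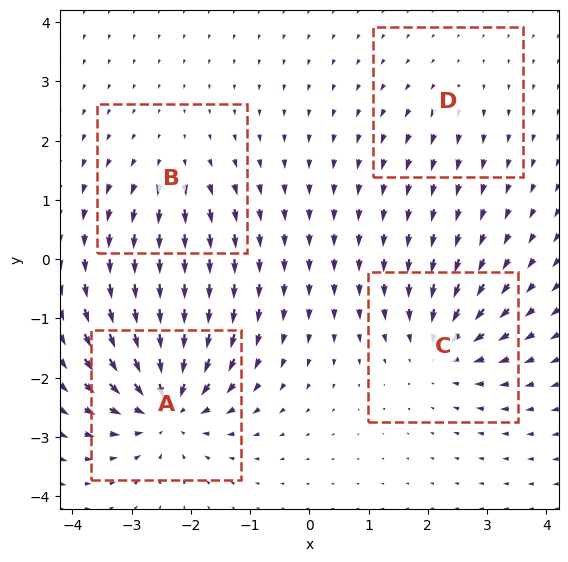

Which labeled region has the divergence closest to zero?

D

Divergence at each region's feature centre — A: about -8, B: about +3, C: about -5, D: about +2. Region D is closest to zero.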